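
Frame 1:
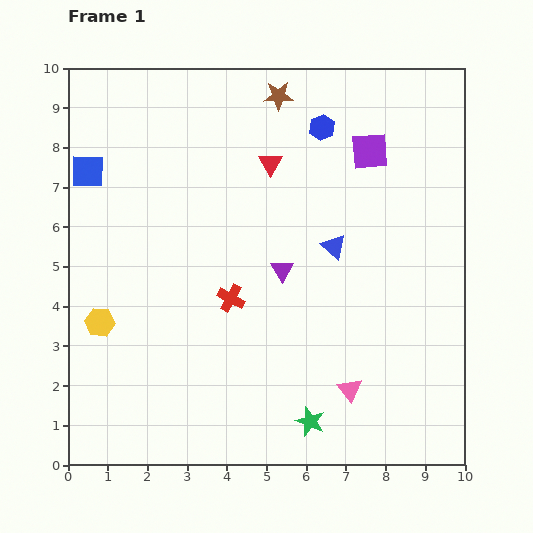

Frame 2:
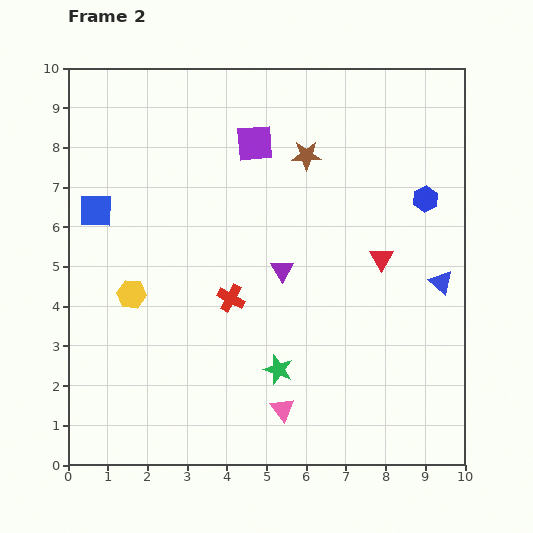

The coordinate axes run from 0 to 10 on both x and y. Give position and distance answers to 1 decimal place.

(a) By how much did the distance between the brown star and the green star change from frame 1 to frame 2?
-2.8

Distance in frame 1: 8.2. Distance in frame 2: 5.4.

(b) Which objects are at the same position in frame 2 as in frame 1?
the red cross, the purple triangle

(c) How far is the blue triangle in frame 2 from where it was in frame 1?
2.8

The blue triangle moved from (6.7, 5.5) to (9.4, 4.6), a distance of √(2.7² + 0.9²) ≈ 2.8.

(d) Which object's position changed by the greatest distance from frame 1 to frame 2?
the red triangle

(moved 3.7; next 3.2)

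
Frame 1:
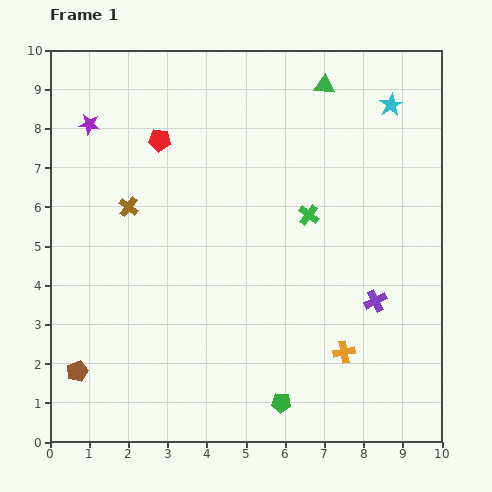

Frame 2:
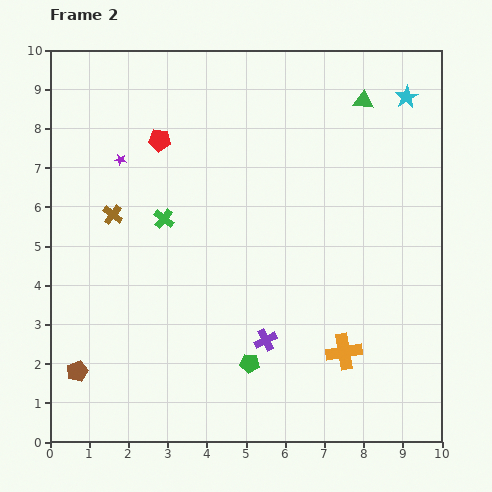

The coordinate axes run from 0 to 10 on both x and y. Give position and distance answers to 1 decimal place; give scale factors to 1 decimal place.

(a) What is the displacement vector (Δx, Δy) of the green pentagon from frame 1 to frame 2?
(-0.8, 1.0)

The green pentagon was at (5.9, 1.0) in frame 1 and (5.1, 2.0) in frame 2.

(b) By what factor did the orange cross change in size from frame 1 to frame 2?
1.7×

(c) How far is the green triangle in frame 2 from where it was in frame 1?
1.1

The green triangle moved from (7.0, 9.1) to (8.0, 8.7), a distance of √(1.0² + 0.4²) ≈ 1.1.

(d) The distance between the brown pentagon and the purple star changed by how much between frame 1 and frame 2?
-0.8

Distance in frame 1: 6.3. Distance in frame 2: 5.5.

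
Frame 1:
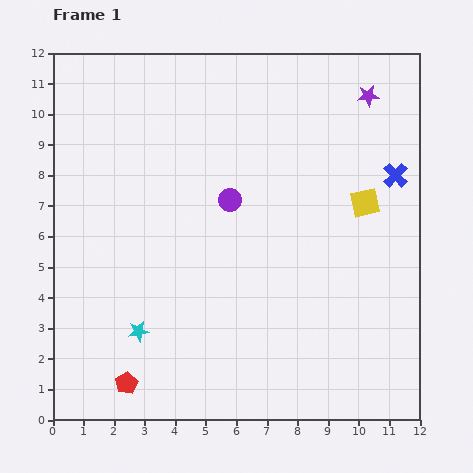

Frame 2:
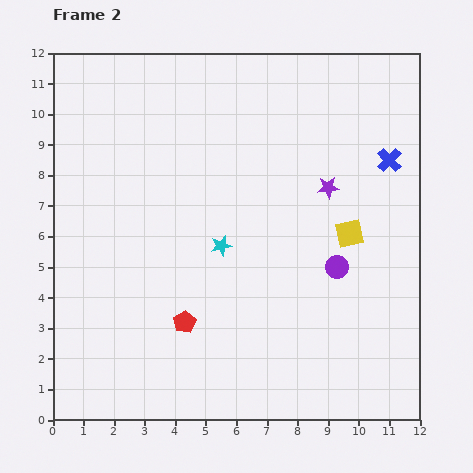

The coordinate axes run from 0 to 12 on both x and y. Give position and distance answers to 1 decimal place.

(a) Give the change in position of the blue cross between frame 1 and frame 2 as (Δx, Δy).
(-0.2, 0.5)

The blue cross was at (11.2, 8.0) in frame 1 and (11.0, 8.5) in frame 2.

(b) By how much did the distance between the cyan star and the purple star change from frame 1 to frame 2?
-6.7

Distance in frame 1: 10.7. Distance in frame 2: 4.0.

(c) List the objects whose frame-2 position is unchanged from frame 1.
none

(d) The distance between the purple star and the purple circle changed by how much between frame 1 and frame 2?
-3.0

Distance in frame 1: 5.6. Distance in frame 2: 2.6.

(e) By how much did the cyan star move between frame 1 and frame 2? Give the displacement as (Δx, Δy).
(2.7, 2.8)

The cyan star was at (2.8, 2.9) in frame 1 and (5.5, 5.7) in frame 2.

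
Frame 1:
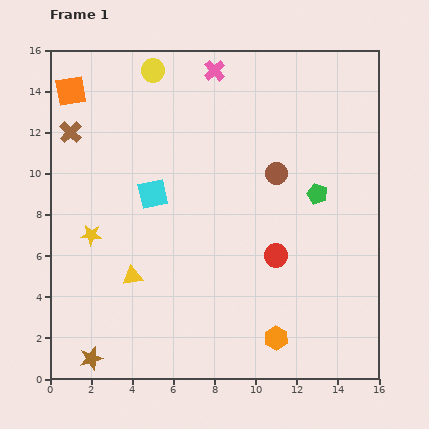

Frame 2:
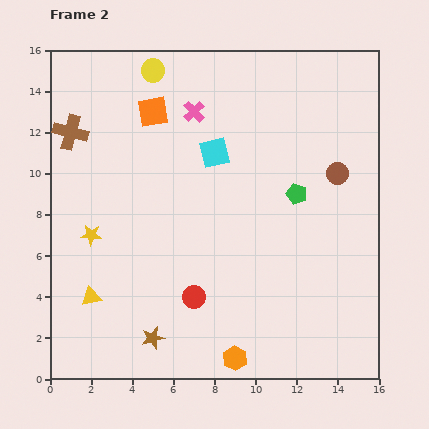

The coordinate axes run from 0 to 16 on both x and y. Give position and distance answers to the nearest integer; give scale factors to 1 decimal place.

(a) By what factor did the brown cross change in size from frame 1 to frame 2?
1.6×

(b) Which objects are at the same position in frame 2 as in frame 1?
the yellow circle, the brown cross, the yellow star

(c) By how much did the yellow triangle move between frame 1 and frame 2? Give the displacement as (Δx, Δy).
(-2, -1)

The yellow triangle was at (4, 5) in frame 1 and (2, 4) in frame 2.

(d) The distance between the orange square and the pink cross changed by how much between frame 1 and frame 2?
-5

Distance in frame 1: 7. Distance in frame 2: 2.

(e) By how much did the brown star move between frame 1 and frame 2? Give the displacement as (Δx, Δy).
(3, 1)

The brown star was at (2, 1) in frame 1 and (5, 2) in frame 2.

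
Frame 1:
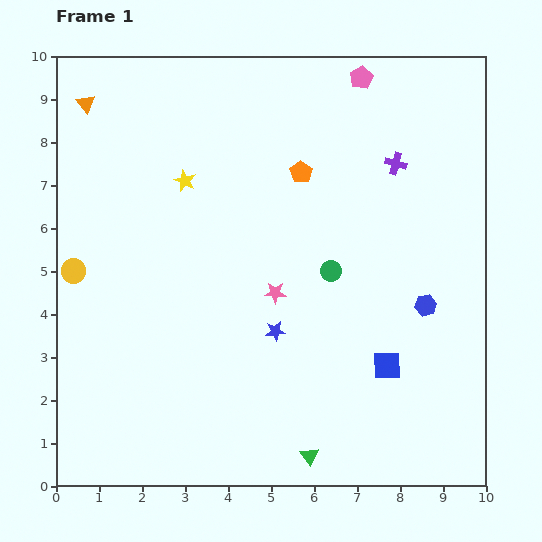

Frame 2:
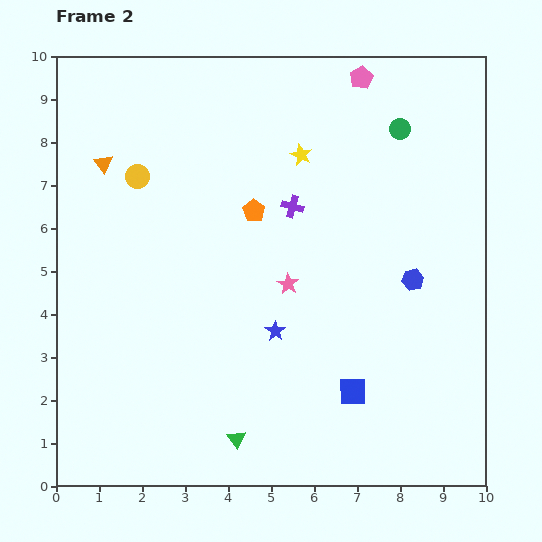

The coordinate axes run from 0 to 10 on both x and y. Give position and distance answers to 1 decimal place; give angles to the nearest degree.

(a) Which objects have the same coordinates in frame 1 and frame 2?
the pink pentagon, the blue star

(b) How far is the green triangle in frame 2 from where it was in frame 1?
1.7

The green triangle moved from (5.9, 0.7) to (4.2, 1.1), a distance of √(1.7² + 0.4²) ≈ 1.7.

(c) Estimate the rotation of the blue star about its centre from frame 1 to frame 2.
28° counter-clockwise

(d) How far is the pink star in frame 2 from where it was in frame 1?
0.4

The pink star moved from (5.1, 4.5) to (5.4, 4.7), a distance of √(0.3² + 0.2²) ≈ 0.4.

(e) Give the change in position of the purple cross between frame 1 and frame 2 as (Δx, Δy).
(-2.4, -1.0)

The purple cross was at (7.9, 7.5) in frame 1 and (5.5, 6.5) in frame 2.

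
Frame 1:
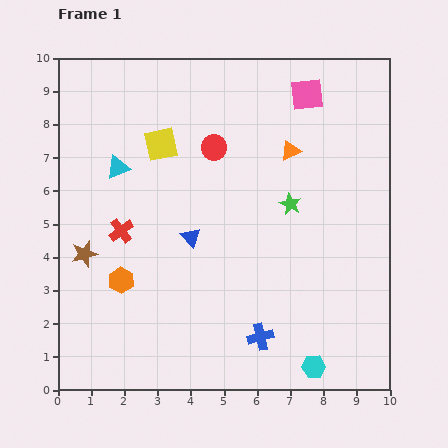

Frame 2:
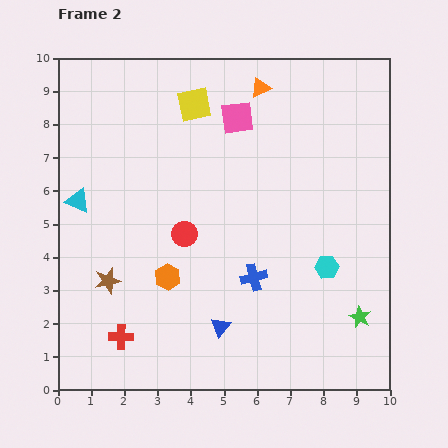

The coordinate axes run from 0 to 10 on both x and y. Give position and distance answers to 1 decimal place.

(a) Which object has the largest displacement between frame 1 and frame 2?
the green star

(moved 4.0; next 3.2)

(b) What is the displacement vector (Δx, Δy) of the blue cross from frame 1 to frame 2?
(-0.2, 1.8)

The blue cross was at (6.1, 1.6) in frame 1 and (5.9, 3.4) in frame 2.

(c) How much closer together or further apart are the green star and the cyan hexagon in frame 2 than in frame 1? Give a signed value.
-3.1

Distance in frame 1: 4.9. Distance in frame 2: 1.8.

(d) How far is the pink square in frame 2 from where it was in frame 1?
2.2

The pink square moved from (7.5, 8.9) to (5.4, 8.2), a distance of √(2.1² + 0.7²) ≈ 2.2.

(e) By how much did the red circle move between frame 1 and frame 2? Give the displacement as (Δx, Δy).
(-0.9, -2.6)

The red circle was at (4.7, 7.3) in frame 1 and (3.8, 4.7) in frame 2.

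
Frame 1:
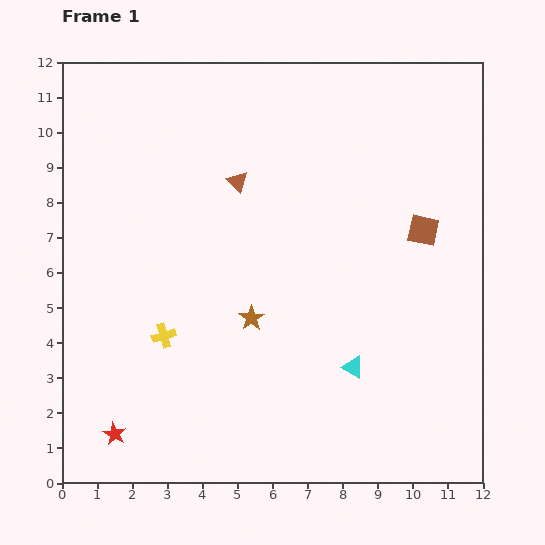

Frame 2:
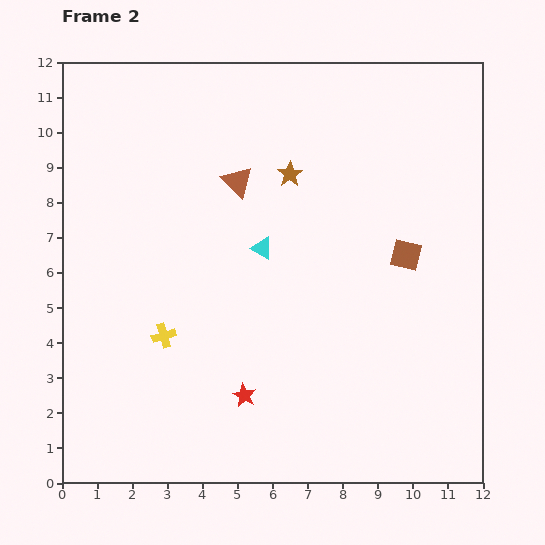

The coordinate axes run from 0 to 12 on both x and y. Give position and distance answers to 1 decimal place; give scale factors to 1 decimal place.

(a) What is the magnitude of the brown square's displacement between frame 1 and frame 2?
0.9

The brown square moved from (10.3, 7.2) to (9.8, 6.5), a distance of √(0.5² + 0.7²) ≈ 0.9.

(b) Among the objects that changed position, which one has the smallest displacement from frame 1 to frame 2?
the brown square

(moved 0.9)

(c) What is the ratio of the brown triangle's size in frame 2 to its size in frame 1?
1.5×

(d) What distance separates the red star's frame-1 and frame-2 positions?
3.9

The red star moved from (1.5, 1.4) to (5.2, 2.5), a distance of √(3.7² + 1.1²) ≈ 3.9.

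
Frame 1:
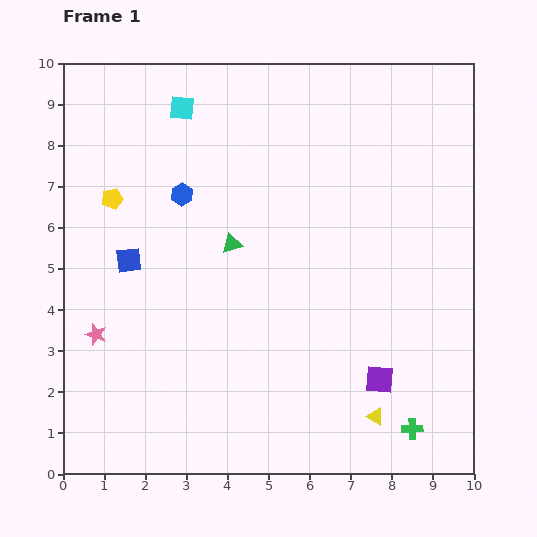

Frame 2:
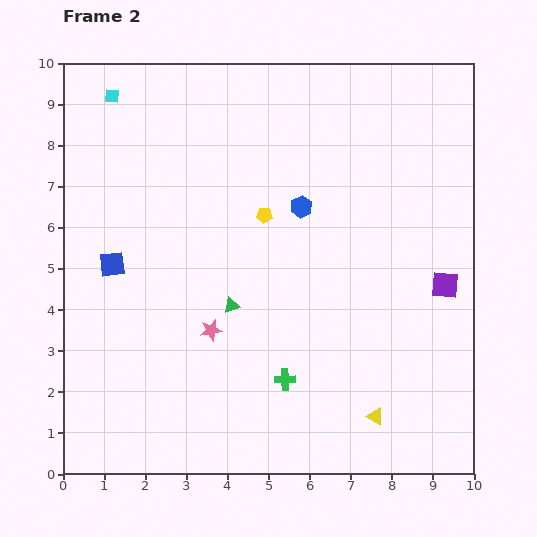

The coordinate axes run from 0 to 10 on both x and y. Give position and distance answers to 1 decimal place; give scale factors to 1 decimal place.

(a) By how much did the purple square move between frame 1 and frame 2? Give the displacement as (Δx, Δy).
(1.6, 2.3)

The purple square was at (7.7, 2.3) in frame 1 and (9.3, 4.6) in frame 2.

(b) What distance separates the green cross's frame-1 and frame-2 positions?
3.3

The green cross moved from (8.5, 1.1) to (5.4, 2.3), a distance of √(3.1² + 1.2²) ≈ 3.3.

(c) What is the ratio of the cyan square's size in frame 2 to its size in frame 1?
0.6×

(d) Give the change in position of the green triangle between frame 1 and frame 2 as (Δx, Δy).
(0.0, -1.5)

The green triangle was at (4.1, 5.6) in frame 1 and (4.1, 4.1) in frame 2.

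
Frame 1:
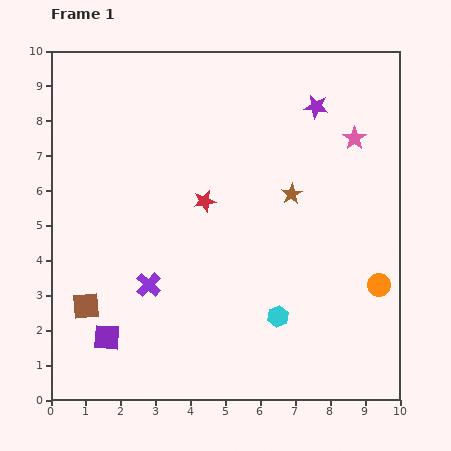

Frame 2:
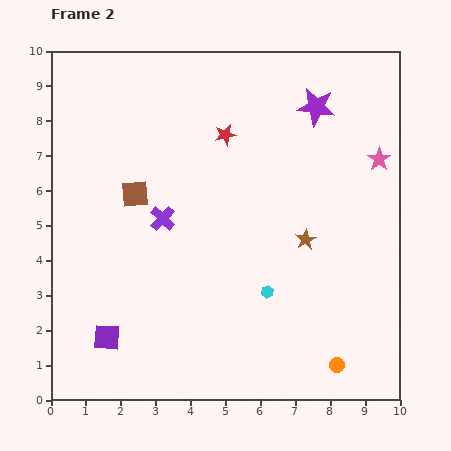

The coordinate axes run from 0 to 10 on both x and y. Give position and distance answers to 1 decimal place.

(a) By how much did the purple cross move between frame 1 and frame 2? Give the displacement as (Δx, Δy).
(0.4, 1.9)

The purple cross was at (2.8, 3.3) in frame 1 and (3.2, 5.2) in frame 2.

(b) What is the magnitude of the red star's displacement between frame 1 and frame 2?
2.0

The red star moved from (4.4, 5.7) to (5.0, 7.6), a distance of √(0.6² + 1.9²) ≈ 2.0.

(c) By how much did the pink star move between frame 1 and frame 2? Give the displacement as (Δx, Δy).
(0.7, -0.6)

The pink star was at (8.7, 7.5) in frame 1 and (9.4, 6.9) in frame 2.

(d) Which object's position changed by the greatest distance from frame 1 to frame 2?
the brown square

(moved 3.5; next 2.6)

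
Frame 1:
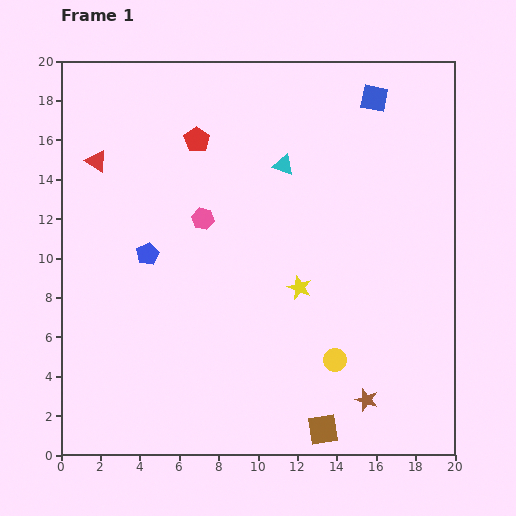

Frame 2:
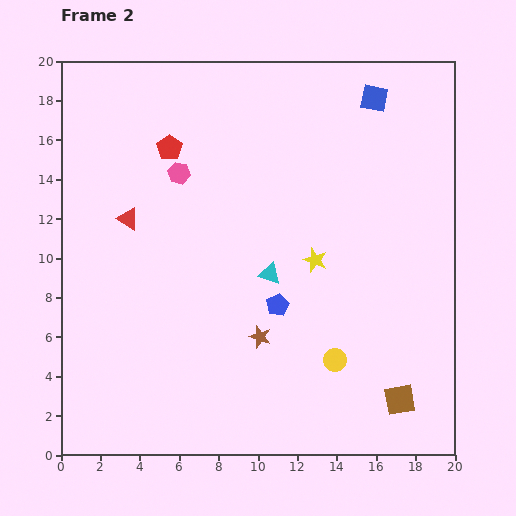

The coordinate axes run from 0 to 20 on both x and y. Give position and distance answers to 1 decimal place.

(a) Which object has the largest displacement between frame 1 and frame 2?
the blue pentagon

(moved 7.1; next 6.3)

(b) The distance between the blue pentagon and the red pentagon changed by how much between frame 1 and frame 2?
+3.4

Distance in frame 1: 6.3. Distance in frame 2: 9.7.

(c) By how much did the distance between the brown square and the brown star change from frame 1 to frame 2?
+5.1

Distance in frame 1: 2.7. Distance in frame 2: 7.8.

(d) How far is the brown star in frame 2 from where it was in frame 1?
6.3

The brown star moved from (15.5, 2.8) to (10.1, 6.0), a distance of √(5.4² + 3.2²) ≈ 6.3.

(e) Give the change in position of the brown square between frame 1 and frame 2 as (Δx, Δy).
(3.9, 1.5)

The brown square was at (13.3, 1.3) in frame 1 and (17.2, 2.8) in frame 2.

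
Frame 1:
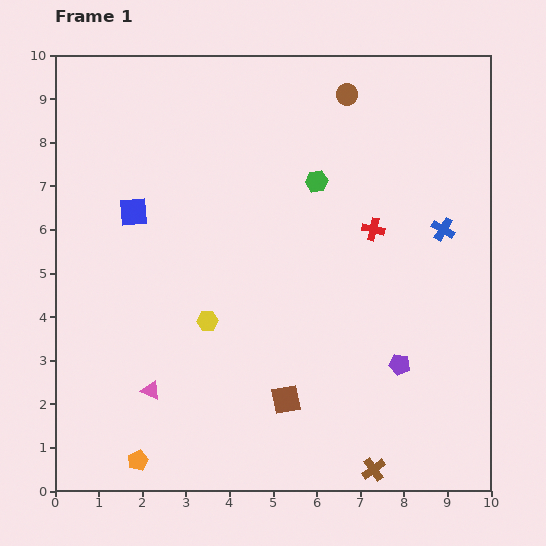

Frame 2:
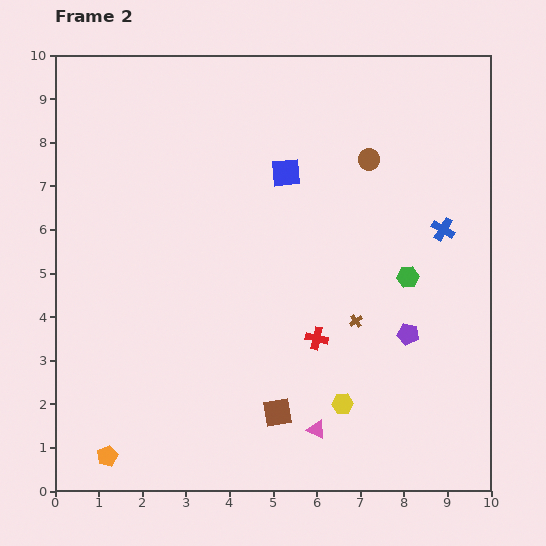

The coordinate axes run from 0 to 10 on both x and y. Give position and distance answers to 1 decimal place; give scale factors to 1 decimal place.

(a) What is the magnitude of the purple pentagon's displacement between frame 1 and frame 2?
0.7

The purple pentagon moved from (7.9, 2.9) to (8.1, 3.6), a distance of √(0.2² + 0.7²) ≈ 0.7.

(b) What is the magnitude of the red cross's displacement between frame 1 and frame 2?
2.8

The red cross moved from (7.3, 6.0) to (6.0, 3.5), a distance of √(1.3² + 2.5²) ≈ 2.8.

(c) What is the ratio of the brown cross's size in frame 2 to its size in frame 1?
0.6×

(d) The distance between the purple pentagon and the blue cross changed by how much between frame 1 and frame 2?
-0.8

Distance in frame 1: 3.3. Distance in frame 2: 2.5.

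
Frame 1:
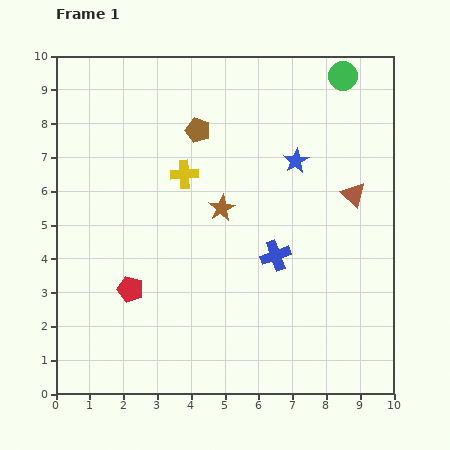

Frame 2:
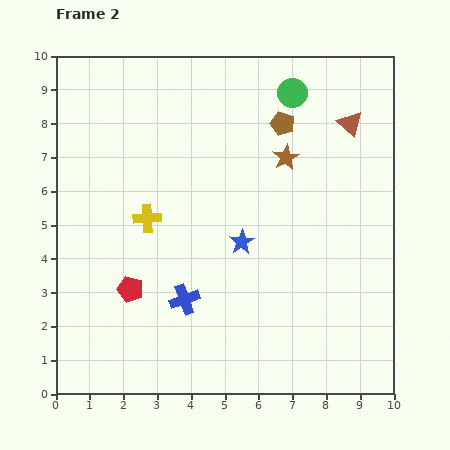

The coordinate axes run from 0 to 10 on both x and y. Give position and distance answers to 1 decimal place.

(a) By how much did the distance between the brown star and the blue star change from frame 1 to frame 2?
+0.2

Distance in frame 1: 2.6. Distance in frame 2: 2.8.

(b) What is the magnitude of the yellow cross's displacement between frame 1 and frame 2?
1.7

The yellow cross moved from (3.8, 6.5) to (2.7, 5.2), a distance of √(1.1² + 1.3²) ≈ 1.7.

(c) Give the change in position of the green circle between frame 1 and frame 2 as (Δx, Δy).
(-1.5, -0.5)

The green circle was at (8.5, 9.4) in frame 1 and (7.0, 8.9) in frame 2.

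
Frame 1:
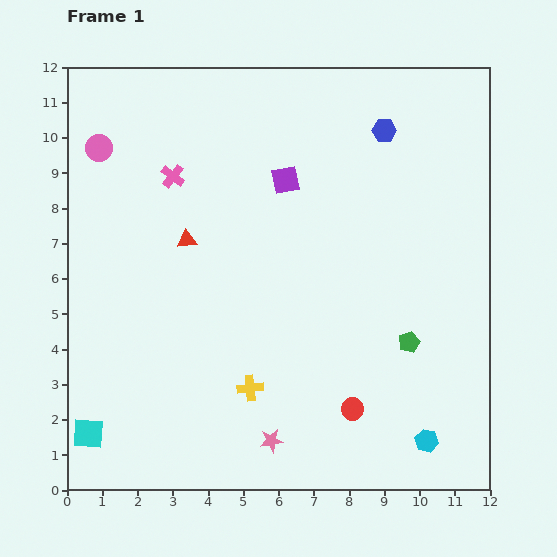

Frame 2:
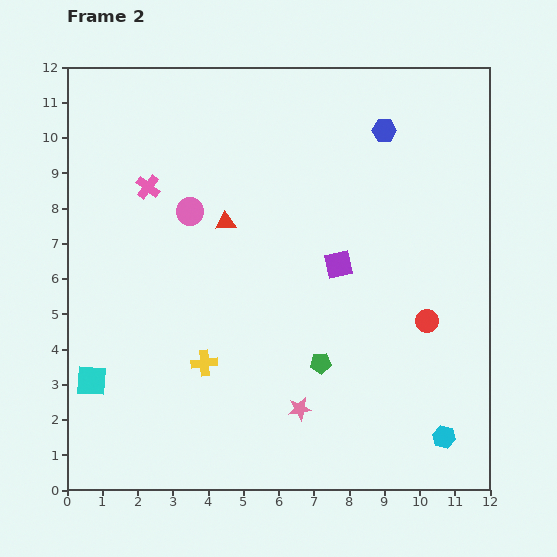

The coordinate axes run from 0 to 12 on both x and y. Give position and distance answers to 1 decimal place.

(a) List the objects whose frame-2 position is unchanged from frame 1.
the blue hexagon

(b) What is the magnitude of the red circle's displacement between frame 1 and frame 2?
3.3

The red circle moved from (8.1, 2.3) to (10.2, 4.8), a distance of √(2.1² + 2.5²) ≈ 3.3.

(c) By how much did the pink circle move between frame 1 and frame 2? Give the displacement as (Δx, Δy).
(2.6, -1.8)

The pink circle was at (0.9, 9.7) in frame 1 and (3.5, 7.9) in frame 2.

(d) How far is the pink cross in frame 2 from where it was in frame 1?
0.8

The pink cross moved from (3.0, 8.9) to (2.3, 8.6), a distance of √(0.7² + 0.3²) ≈ 0.8.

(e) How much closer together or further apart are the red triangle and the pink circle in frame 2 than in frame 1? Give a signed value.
-2.6

Distance in frame 1: 3.6. Distance in frame 2: 1.0.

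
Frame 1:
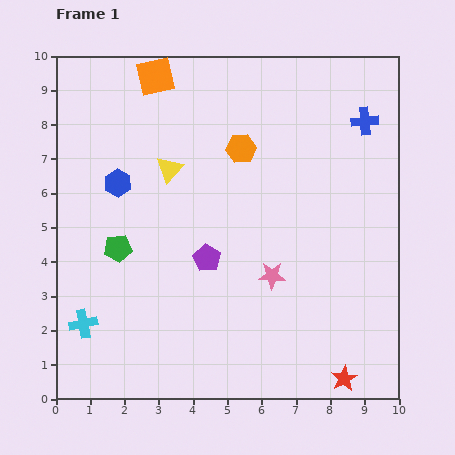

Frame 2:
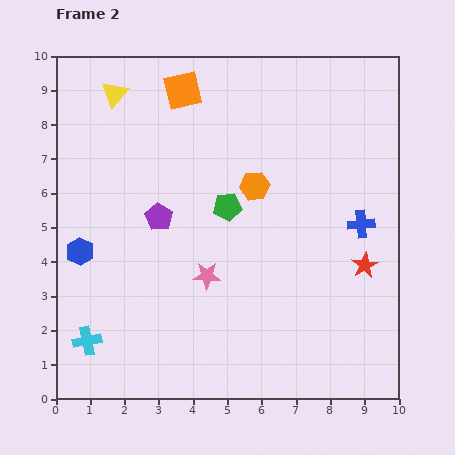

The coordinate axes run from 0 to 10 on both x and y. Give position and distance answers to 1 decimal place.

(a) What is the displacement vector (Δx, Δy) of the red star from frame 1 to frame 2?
(0.6, 3.3)

The red star was at (8.4, 0.6) in frame 1 and (9.0, 3.9) in frame 2.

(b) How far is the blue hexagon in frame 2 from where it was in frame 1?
2.3

The blue hexagon moved from (1.8, 6.3) to (0.7, 4.3), a distance of √(1.1² + 2.0²) ≈ 2.3.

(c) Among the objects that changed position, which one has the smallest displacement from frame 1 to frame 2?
the cyan cross

(moved 0.5)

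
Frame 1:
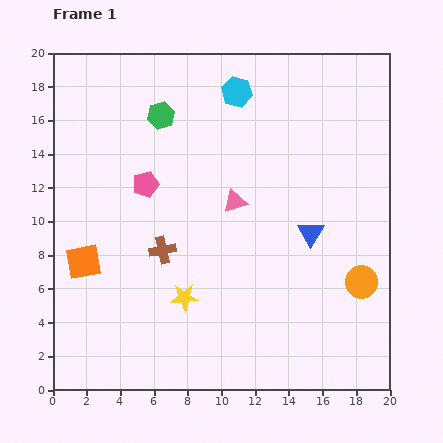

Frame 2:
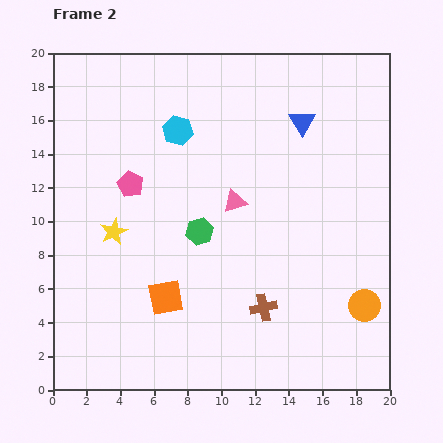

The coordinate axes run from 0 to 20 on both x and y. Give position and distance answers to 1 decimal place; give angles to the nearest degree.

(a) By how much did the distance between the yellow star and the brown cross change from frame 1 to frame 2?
+6.9

Distance in frame 1: 3.1. Distance in frame 2: 10.0.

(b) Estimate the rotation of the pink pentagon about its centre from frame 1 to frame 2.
30° counter-clockwise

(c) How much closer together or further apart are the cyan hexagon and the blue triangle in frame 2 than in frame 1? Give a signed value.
-2.1

Distance in frame 1: 9.5. Distance in frame 2: 7.4.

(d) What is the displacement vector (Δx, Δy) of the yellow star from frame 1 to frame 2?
(-4.2, 3.9)

The yellow star was at (7.8, 5.5) in frame 1 and (3.6, 9.4) in frame 2.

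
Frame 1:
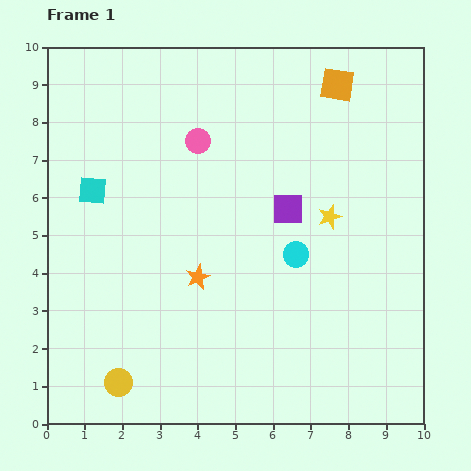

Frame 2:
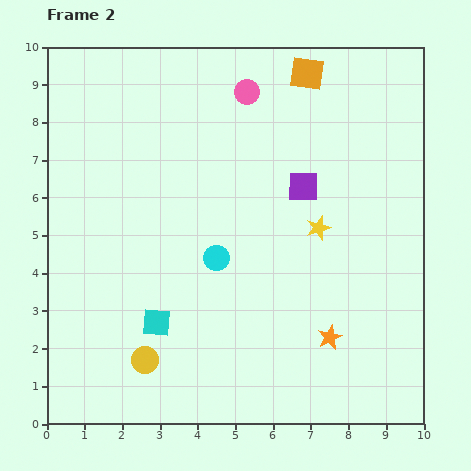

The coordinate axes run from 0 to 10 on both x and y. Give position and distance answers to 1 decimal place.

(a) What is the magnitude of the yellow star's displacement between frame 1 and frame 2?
0.4

The yellow star moved from (7.5, 5.5) to (7.2, 5.2), a distance of √(0.3² + 0.3²) ≈ 0.4.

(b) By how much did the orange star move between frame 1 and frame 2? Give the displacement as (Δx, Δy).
(3.5, -1.6)

The orange star was at (4.0, 3.9) in frame 1 and (7.5, 2.3) in frame 2.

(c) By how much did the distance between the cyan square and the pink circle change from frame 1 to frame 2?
+3.5

Distance in frame 1: 3.1. Distance in frame 2: 6.6.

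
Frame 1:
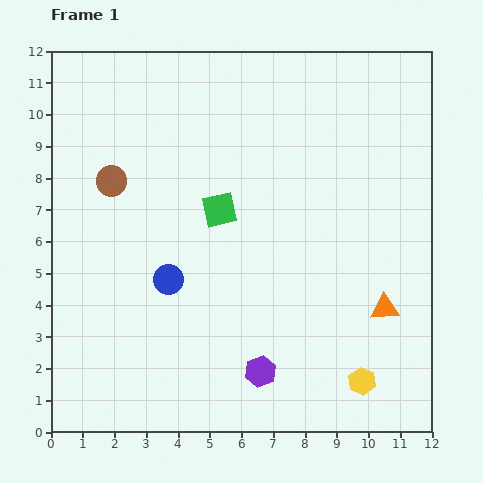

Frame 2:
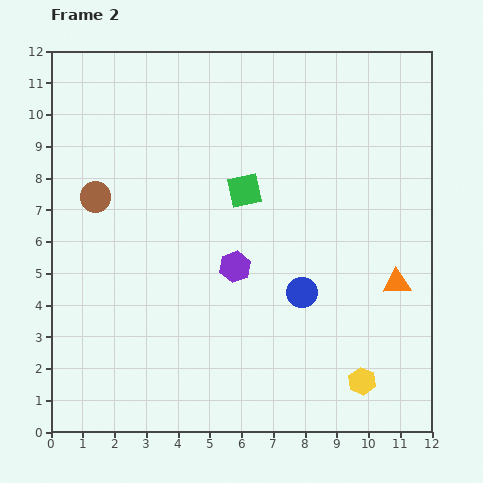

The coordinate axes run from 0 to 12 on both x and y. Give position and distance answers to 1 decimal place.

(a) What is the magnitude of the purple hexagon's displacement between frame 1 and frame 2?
3.4

The purple hexagon moved from (6.6, 1.9) to (5.8, 5.2), a distance of √(0.8² + 3.3²) ≈ 3.4.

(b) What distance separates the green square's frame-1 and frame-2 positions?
1.0

The green square moved from (5.3, 7.0) to (6.1, 7.6), a distance of √(0.8² + 0.6²) ≈ 1.0.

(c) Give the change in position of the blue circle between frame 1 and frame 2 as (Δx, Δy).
(4.2, -0.4)

The blue circle was at (3.7, 4.8) in frame 1 and (7.9, 4.4) in frame 2.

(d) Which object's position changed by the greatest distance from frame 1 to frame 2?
the blue circle

(moved 4.2; next 3.4)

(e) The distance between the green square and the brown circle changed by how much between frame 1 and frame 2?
+1.2

Distance in frame 1: 3.5. Distance in frame 2: 4.7.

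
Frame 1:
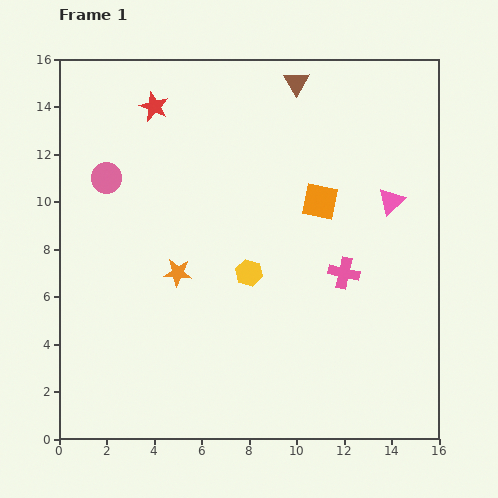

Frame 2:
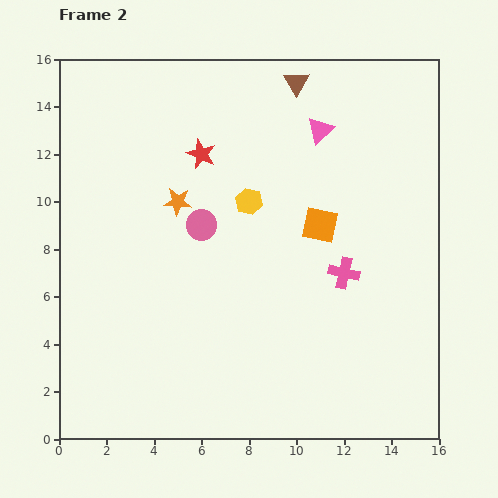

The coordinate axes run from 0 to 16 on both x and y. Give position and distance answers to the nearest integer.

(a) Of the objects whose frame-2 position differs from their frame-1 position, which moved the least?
the orange square

(moved 1)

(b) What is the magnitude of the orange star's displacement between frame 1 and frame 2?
3

The orange star moved from (5, 7) to (5, 10), a distance of √(0² + 3²) ≈ 3.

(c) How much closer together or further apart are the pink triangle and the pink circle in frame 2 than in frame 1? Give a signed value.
-6

Distance in frame 1: 12. Distance in frame 2: 6.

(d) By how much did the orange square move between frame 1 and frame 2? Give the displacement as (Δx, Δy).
(0, -1)

The orange square was at (11, 10) in frame 1 and (11, 9) in frame 2.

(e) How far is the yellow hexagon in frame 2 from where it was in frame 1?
3

The yellow hexagon moved from (8, 7) to (8, 10), a distance of √(0² + 3²) ≈ 3.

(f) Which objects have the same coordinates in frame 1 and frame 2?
the pink cross, the brown triangle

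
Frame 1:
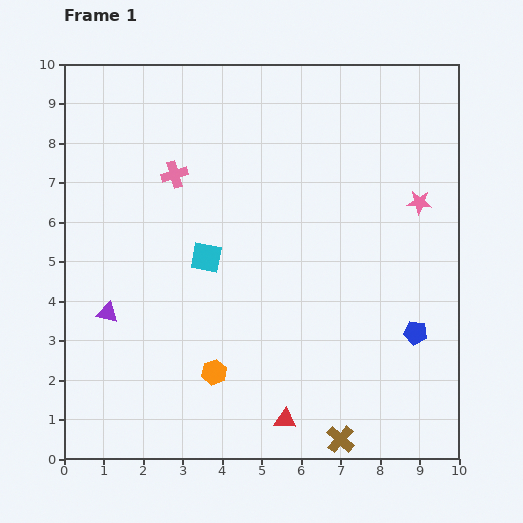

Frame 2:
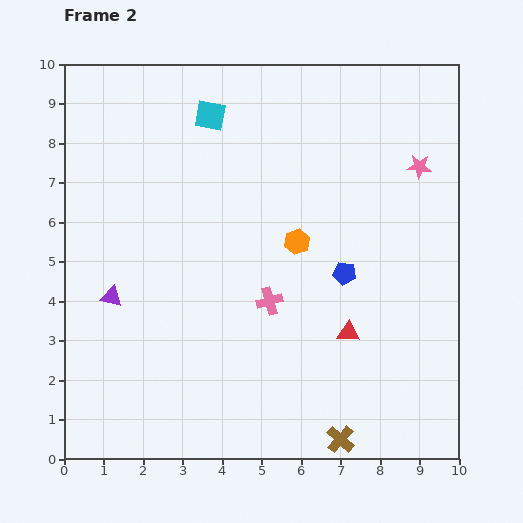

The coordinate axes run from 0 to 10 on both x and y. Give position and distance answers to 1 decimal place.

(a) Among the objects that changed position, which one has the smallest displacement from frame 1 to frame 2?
the purple triangle

(moved 0.4)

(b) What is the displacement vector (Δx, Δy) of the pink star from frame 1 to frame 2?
(0.0, 0.9)

The pink star was at (9.0, 6.5) in frame 1 and (9.0, 7.4) in frame 2.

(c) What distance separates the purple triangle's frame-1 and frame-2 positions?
0.4

The purple triangle moved from (1.1, 3.7) to (1.2, 4.1), a distance of √(0.1² + 0.4²) ≈ 0.4.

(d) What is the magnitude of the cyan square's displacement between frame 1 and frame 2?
3.6

The cyan square moved from (3.6, 5.1) to (3.7, 8.7), a distance of √(0.1² + 3.6²) ≈ 3.6.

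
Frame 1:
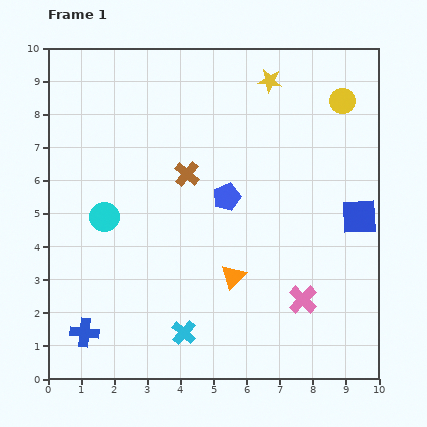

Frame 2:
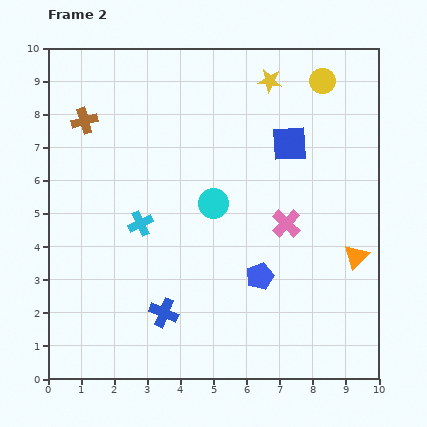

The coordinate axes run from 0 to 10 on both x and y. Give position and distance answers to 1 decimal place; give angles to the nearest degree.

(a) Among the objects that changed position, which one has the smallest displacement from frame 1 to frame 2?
the yellow circle

(moved 0.8)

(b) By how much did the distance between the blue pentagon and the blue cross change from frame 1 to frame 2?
-2.8

Distance in frame 1: 5.9. Distance in frame 2: 3.1.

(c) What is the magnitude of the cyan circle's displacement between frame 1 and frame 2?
3.3

The cyan circle moved from (1.7, 4.9) to (5.0, 5.3), a distance of √(3.3² + 0.4²) ≈ 3.3.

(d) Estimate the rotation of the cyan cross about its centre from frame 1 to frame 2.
24° clockwise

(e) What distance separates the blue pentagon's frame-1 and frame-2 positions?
2.6

The blue pentagon moved from (5.4, 5.5) to (6.4, 3.1), a distance of √(1.0² + 2.4²) ≈ 2.6.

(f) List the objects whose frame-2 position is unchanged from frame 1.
the yellow star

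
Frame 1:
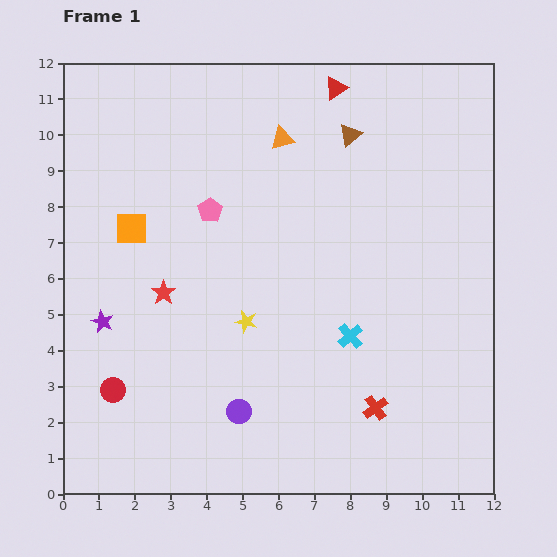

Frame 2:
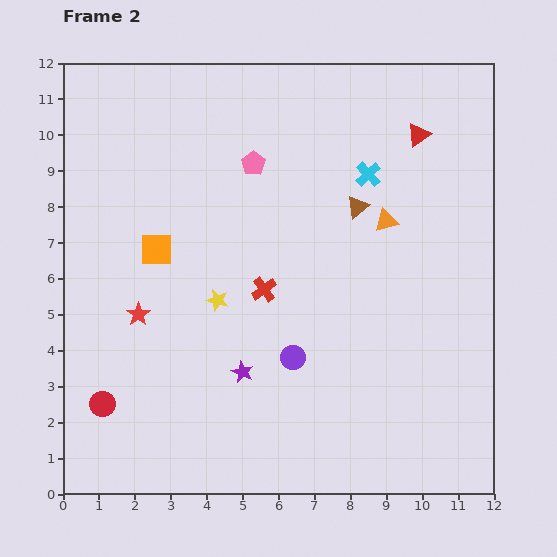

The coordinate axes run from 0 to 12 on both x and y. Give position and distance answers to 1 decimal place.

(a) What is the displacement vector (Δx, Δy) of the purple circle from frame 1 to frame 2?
(1.5, 1.5)

The purple circle was at (4.9, 2.3) in frame 1 and (6.4, 3.8) in frame 2.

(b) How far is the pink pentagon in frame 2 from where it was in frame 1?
1.8

The pink pentagon moved from (4.1, 7.9) to (5.3, 9.2), a distance of √(1.2² + 1.3²) ≈ 1.8.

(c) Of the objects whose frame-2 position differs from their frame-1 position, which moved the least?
the red circle

(moved 0.5)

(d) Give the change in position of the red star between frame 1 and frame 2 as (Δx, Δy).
(-0.7, -0.6)

The red star was at (2.8, 5.6) in frame 1 and (2.1, 5.0) in frame 2.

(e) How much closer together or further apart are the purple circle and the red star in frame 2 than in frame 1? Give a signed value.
+0.6

Distance in frame 1: 3.9. Distance in frame 2: 4.5.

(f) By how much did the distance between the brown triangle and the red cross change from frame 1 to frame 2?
-4.1

Distance in frame 1: 7.6. Distance in frame 2: 3.5.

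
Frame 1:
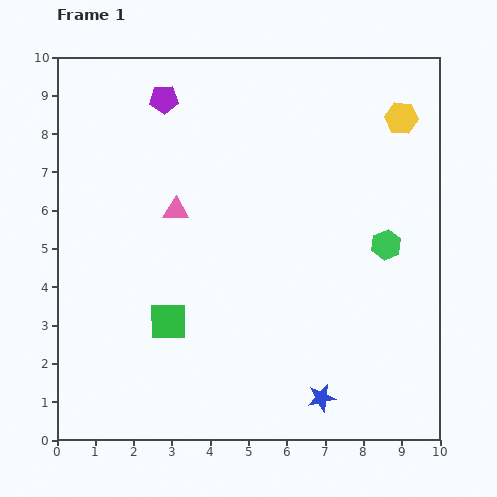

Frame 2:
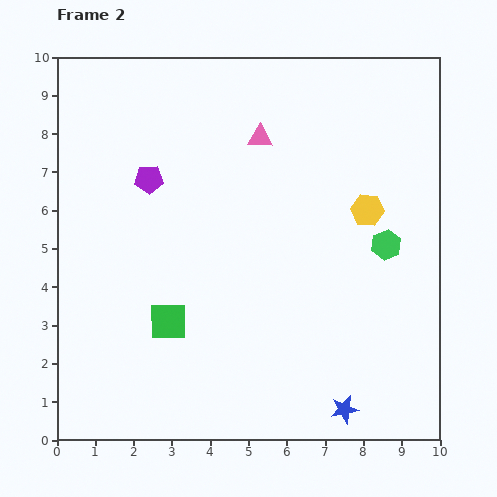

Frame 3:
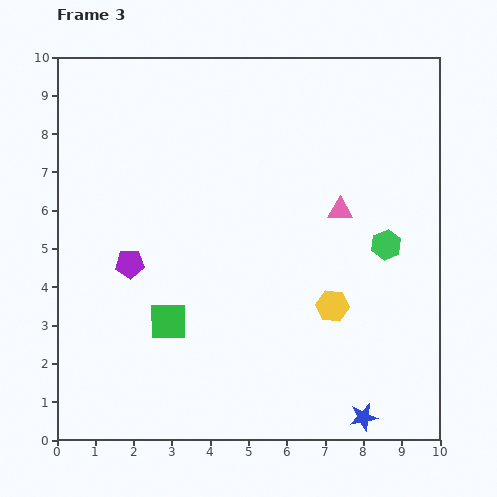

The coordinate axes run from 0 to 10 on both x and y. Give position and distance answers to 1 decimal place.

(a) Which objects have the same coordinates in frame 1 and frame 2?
the green square, the green hexagon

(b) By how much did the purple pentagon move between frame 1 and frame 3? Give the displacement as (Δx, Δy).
(-0.9, -4.3)

The purple pentagon was at (2.8, 8.9) in frame 1 and (1.9, 4.6) in frame 3.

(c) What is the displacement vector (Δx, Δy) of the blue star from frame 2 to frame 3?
(0.5, -0.2)

The blue star was at (7.5, 0.8) in frame 2 and (8.0, 0.6) in frame 3.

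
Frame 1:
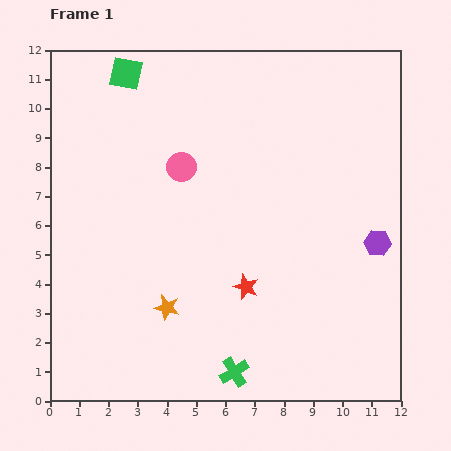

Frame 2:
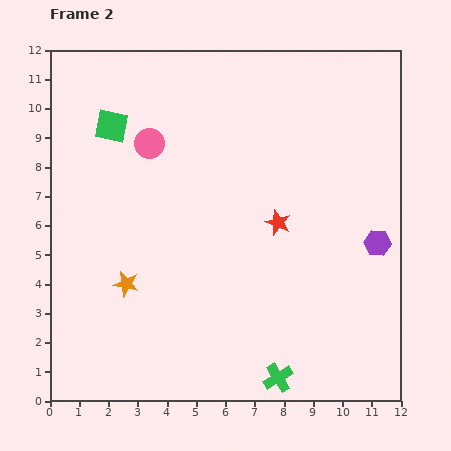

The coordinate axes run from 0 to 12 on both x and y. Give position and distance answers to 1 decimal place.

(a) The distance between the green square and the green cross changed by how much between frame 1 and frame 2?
-0.6

Distance in frame 1: 10.9. Distance in frame 2: 10.3.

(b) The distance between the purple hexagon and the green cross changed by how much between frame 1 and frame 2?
-0.9

Distance in frame 1: 6.6. Distance in frame 2: 5.7.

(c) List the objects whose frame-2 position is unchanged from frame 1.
the purple hexagon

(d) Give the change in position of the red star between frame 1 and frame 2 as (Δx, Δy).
(1.1, 2.2)

The red star was at (6.7, 3.9) in frame 1 and (7.8, 6.1) in frame 2.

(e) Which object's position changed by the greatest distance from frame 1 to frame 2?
the red star

(moved 2.5; next 1.9)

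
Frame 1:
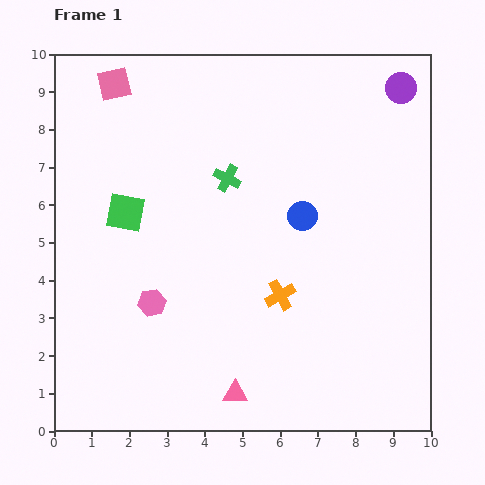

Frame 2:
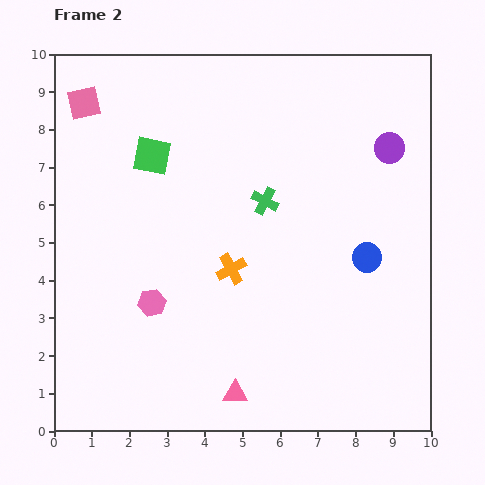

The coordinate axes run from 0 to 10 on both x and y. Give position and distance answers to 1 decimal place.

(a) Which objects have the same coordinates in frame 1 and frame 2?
the pink hexagon, the pink triangle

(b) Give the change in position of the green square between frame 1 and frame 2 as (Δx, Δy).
(0.7, 1.5)

The green square was at (1.9, 5.8) in frame 1 and (2.6, 7.3) in frame 2.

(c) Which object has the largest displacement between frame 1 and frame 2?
the blue circle

(moved 2.0; next 1.7)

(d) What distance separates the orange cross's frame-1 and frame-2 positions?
1.5

The orange cross moved from (6.0, 3.6) to (4.7, 4.3), a distance of √(1.3² + 0.7²) ≈ 1.5.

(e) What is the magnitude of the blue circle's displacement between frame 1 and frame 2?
2.0

The blue circle moved from (6.6, 5.7) to (8.3, 4.6), a distance of √(1.7² + 1.1²) ≈ 2.0.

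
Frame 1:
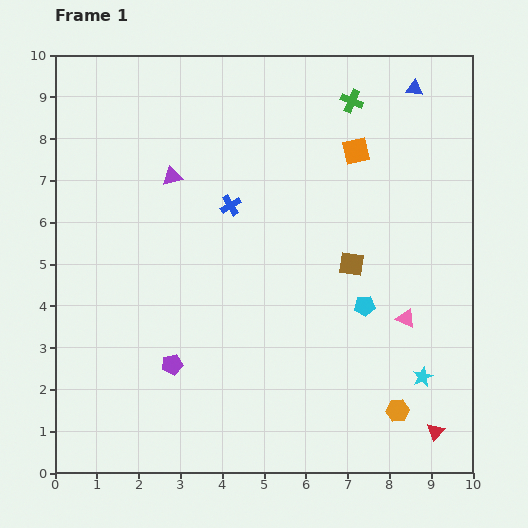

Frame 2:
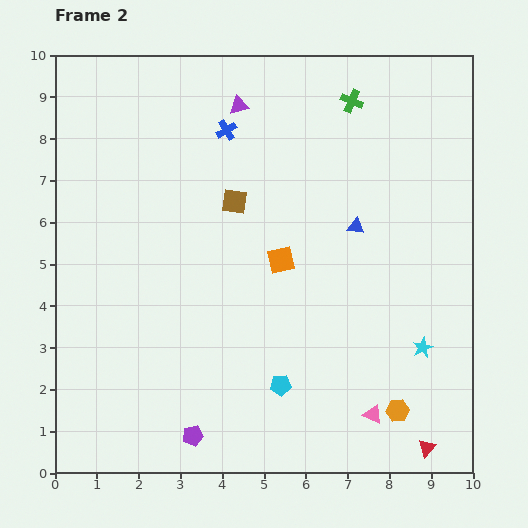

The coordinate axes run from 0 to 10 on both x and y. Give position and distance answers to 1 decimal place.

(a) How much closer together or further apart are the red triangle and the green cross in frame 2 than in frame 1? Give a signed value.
+0.4

Distance in frame 1: 8.1. Distance in frame 2: 8.5.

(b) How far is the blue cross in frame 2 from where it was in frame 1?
1.8

The blue cross moved from (4.2, 6.4) to (4.1, 8.2), a distance of √(0.1² + 1.8²) ≈ 1.8.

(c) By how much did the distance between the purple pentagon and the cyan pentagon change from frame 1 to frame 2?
-2.4

Distance in frame 1: 4.8. Distance in frame 2: 2.4.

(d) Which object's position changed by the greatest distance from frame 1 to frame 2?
the blue triangle

(moved 3.6; next 3.2)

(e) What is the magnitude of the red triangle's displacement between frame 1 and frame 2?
0.4

The red triangle moved from (9.1, 1.0) to (8.9, 0.6), a distance of √(0.2² + 0.4²) ≈ 0.4.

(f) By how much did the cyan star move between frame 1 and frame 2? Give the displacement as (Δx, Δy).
(0.0, 0.7)

The cyan star was at (8.8, 2.3) in frame 1 and (8.8, 3.0) in frame 2.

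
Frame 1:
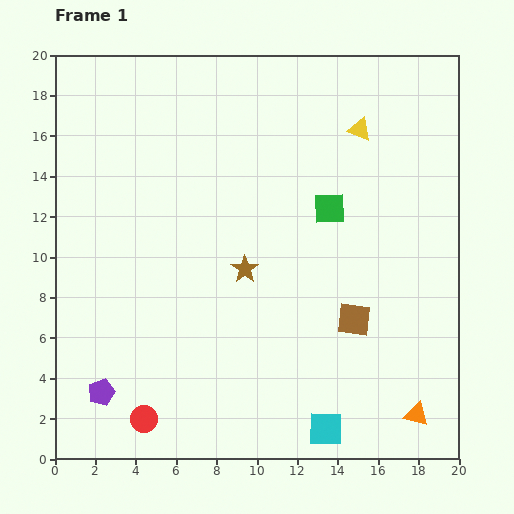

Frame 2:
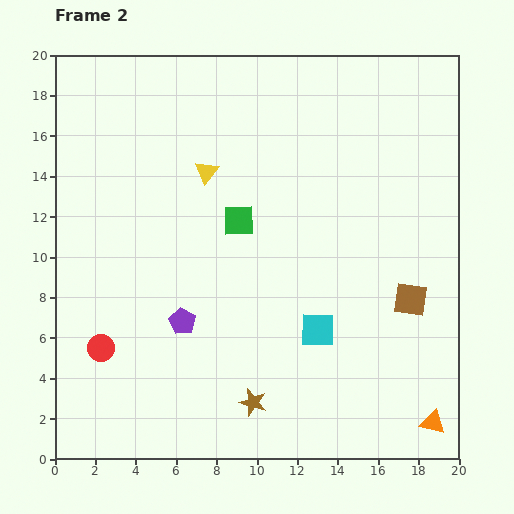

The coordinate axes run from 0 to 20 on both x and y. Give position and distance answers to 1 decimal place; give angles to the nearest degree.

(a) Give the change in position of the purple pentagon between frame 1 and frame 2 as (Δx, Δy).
(4.0, 3.5)

The purple pentagon was at (2.3, 3.3) in frame 1 and (6.3, 6.8) in frame 2.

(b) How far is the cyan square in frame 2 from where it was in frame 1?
4.9

The cyan square moved from (13.4, 1.5) to (13.0, 6.4), a distance of √(0.4² + 4.9²) ≈ 4.9.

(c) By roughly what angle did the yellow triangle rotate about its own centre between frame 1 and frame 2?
46° clockwise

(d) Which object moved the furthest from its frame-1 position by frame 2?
the yellow triangle

(moved 7.9; next 6.6)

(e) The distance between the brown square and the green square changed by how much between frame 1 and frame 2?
+3.8

Distance in frame 1: 5.6. Distance in frame 2: 9.4.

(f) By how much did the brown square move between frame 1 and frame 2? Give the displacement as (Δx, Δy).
(2.8, 1.0)

The brown square was at (14.8, 6.9) in frame 1 and (17.6, 7.9) in frame 2.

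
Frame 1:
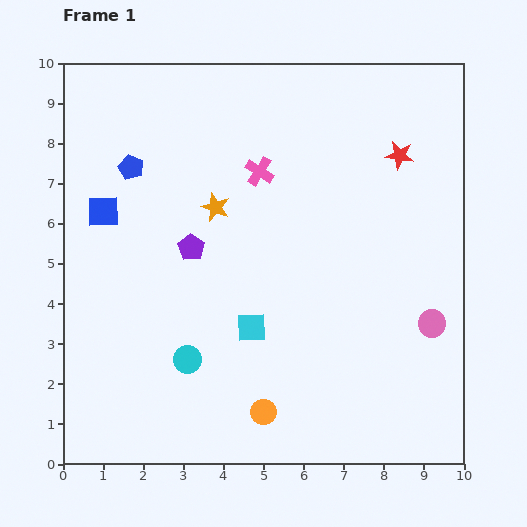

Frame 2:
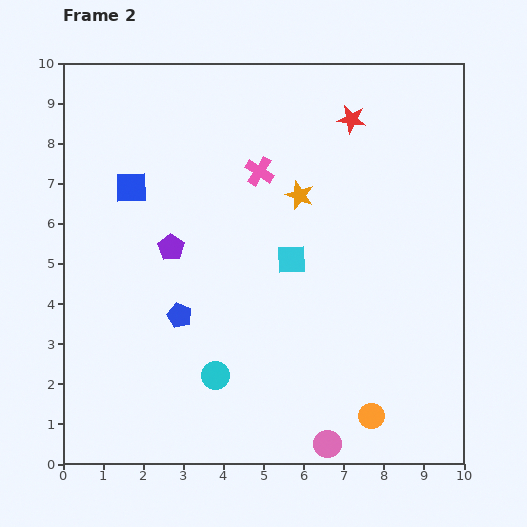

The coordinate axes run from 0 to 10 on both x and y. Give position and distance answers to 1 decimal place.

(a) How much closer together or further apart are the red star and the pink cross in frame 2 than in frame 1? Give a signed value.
-0.9

Distance in frame 1: 3.5. Distance in frame 2: 2.6.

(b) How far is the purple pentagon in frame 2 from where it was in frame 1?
0.5

The purple pentagon moved from (3.2, 5.4) to (2.7, 5.4), a distance of √(0.5² + 0.0²) ≈ 0.5.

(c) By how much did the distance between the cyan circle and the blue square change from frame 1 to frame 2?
+0.8

Distance in frame 1: 4.3. Distance in frame 2: 5.1.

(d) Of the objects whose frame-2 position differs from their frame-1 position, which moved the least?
the purple pentagon

(moved 0.5)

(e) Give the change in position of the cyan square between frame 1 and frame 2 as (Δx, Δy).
(1.0, 1.7)

The cyan square was at (4.7, 3.4) in frame 1 and (5.7, 5.1) in frame 2.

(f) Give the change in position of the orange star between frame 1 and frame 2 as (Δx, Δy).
(2.1, 0.3)

The orange star was at (3.8, 6.4) in frame 1 and (5.9, 6.7) in frame 2.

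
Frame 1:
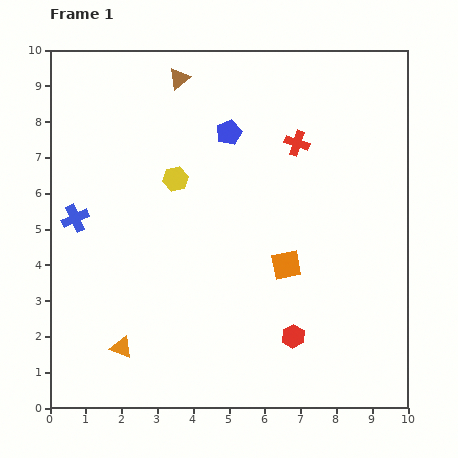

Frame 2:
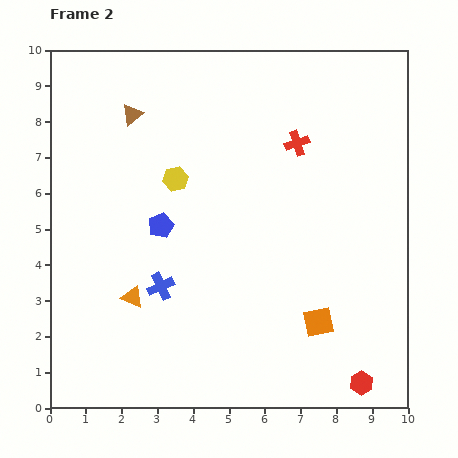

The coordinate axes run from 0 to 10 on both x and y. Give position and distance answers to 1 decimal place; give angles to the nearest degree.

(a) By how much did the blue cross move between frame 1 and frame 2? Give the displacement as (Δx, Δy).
(2.4, -1.9)

The blue cross was at (0.7, 5.3) in frame 1 and (3.1, 3.4) in frame 2.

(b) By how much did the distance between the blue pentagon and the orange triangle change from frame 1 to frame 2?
-4.5

Distance in frame 1: 6.7. Distance in frame 2: 2.2.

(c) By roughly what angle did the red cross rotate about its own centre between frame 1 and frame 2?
35° counter-clockwise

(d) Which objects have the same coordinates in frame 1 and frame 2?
the yellow hexagon, the red cross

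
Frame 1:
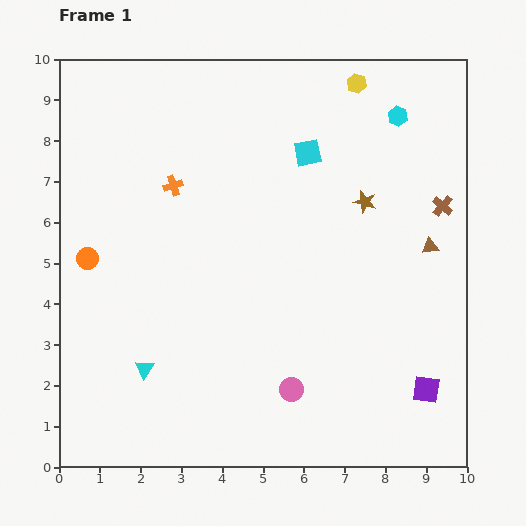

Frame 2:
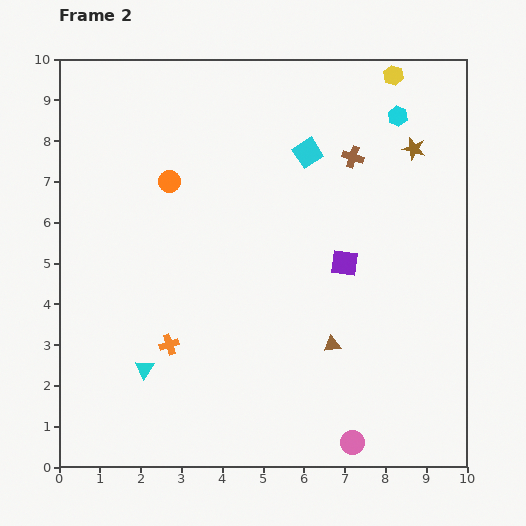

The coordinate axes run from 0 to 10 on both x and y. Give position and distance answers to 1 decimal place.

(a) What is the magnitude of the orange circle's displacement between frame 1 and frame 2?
2.8

The orange circle moved from (0.7, 5.1) to (2.7, 7.0), a distance of √(2.0² + 1.9²) ≈ 2.8.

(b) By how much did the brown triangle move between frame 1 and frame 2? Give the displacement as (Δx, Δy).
(-2.4, -2.4)

The brown triangle was at (9.1, 5.4) in frame 1 and (6.7, 3.0) in frame 2.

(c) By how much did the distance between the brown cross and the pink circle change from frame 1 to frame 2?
+1.2

Distance in frame 1: 5.8. Distance in frame 2: 7.0.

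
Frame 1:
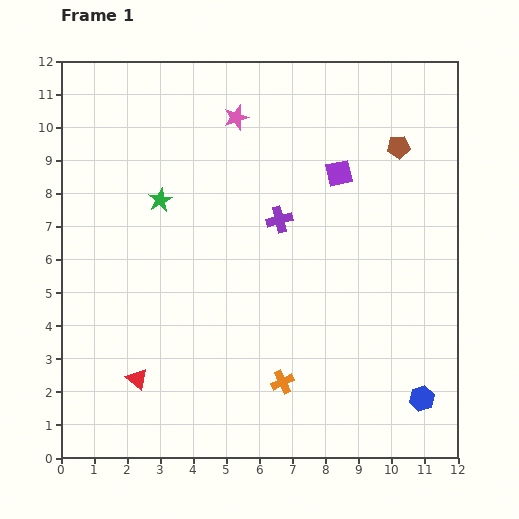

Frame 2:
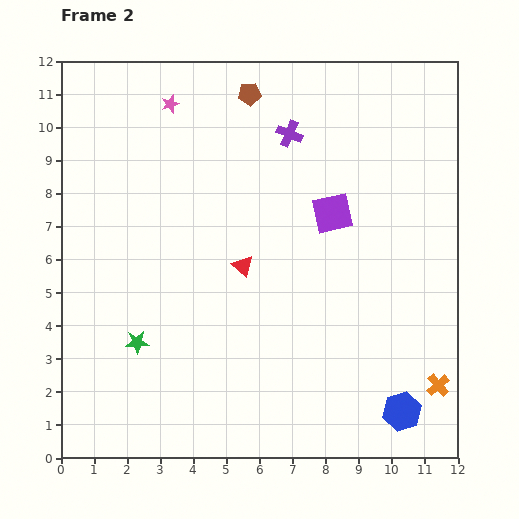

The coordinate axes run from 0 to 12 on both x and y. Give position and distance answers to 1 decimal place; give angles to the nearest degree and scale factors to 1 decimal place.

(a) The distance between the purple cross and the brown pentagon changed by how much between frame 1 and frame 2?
-2.5

Distance in frame 1: 4.2. Distance in frame 2: 1.7.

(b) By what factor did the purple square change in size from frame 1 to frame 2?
1.5×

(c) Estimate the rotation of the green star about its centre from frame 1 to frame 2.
24° clockwise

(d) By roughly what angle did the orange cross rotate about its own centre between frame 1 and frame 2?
16° counter-clockwise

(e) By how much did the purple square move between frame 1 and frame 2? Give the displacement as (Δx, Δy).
(-0.2, -1.2)

The purple square was at (8.4, 8.6) in frame 1 and (8.2, 7.4) in frame 2.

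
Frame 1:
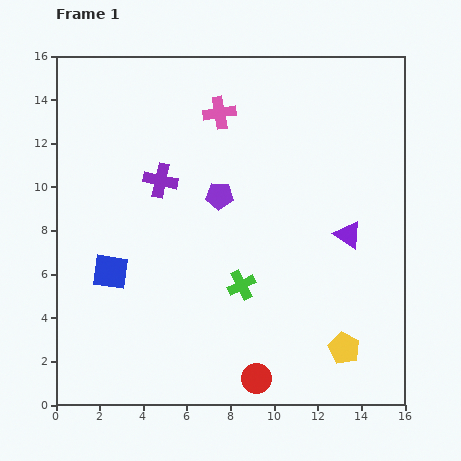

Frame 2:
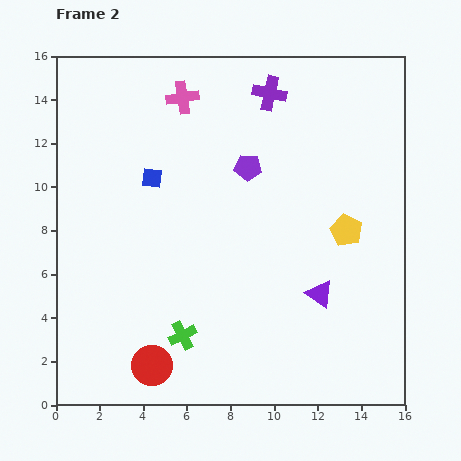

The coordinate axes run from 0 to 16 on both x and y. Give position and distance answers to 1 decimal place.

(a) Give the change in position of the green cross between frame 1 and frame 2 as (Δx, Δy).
(-2.7, -2.3)

The green cross was at (8.5, 5.5) in frame 1 and (5.8, 3.2) in frame 2.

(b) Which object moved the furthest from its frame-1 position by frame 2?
the purple cross

(moved 6.4; next 5.4)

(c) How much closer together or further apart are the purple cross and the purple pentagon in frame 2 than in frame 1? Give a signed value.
+0.7

Distance in frame 1: 2.8. Distance in frame 2: 3.5.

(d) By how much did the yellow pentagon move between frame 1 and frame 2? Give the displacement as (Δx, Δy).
(0.1, 5.4)

The yellow pentagon was at (13.2, 2.6) in frame 1 and (13.3, 8.0) in frame 2.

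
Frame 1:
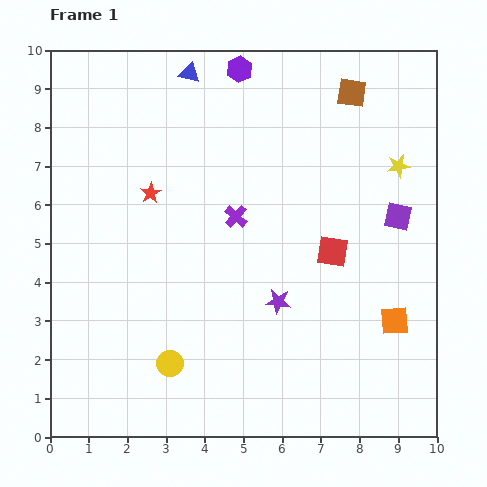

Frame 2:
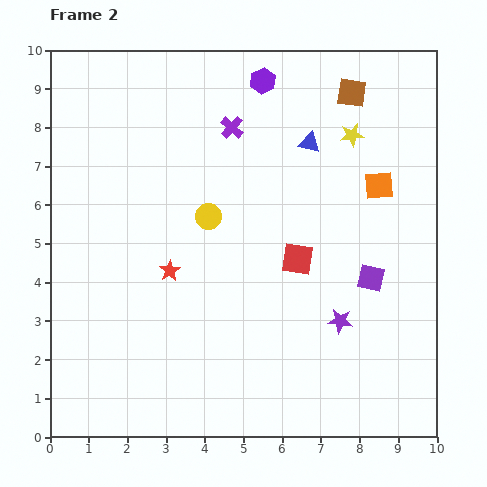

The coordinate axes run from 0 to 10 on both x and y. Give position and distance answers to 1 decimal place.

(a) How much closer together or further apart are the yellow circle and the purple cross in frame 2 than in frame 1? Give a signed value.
-1.8

Distance in frame 1: 4.2. Distance in frame 2: 2.4.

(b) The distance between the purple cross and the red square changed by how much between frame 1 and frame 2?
+1.1

Distance in frame 1: 2.7. Distance in frame 2: 3.8.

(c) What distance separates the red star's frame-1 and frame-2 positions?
2.1

The red star moved from (2.6, 6.3) to (3.1, 4.3), a distance of √(0.5² + 2.0²) ≈ 2.1.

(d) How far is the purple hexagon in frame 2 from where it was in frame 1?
0.7

The purple hexagon moved from (4.9, 9.5) to (5.5, 9.2), a distance of √(0.6² + 0.3²) ≈ 0.7.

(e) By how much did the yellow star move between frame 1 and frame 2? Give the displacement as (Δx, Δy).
(-1.2, 0.8)

The yellow star was at (9.0, 7.0) in frame 1 and (7.8, 7.8) in frame 2.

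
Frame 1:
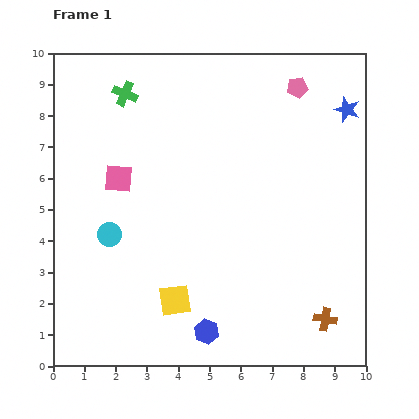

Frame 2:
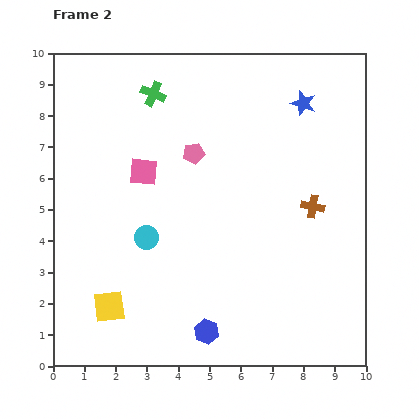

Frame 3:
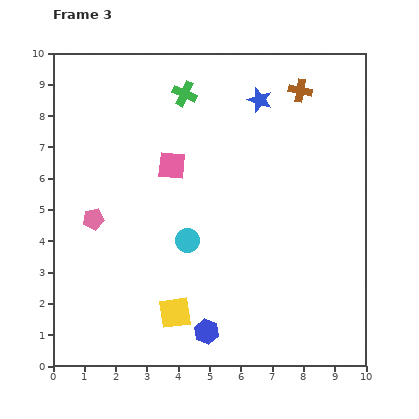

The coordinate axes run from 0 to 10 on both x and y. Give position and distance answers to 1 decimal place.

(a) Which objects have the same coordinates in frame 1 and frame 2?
the blue hexagon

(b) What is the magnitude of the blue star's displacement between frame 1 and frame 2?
1.4

The blue star moved from (9.4, 8.2) to (8.0, 8.4), a distance of √(1.4² + 0.2²) ≈ 1.4.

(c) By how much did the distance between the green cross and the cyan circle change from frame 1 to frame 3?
+0.2

Distance in frame 1: 4.5. Distance in frame 3: 4.7.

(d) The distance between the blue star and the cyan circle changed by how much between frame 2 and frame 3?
-1.5

Distance in frame 2: 6.6. Distance in frame 3: 5.1.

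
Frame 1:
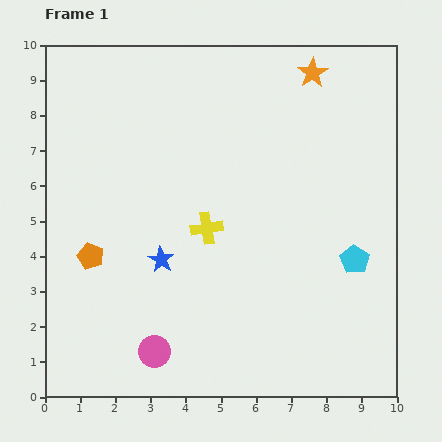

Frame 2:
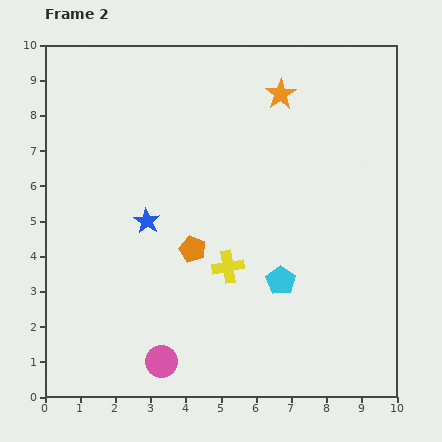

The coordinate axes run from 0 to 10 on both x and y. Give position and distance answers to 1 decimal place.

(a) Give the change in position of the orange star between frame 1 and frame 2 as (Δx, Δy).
(-0.9, -0.6)

The orange star was at (7.6, 9.2) in frame 1 and (6.7, 8.6) in frame 2.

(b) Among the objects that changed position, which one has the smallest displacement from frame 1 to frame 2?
the pink circle

(moved 0.4)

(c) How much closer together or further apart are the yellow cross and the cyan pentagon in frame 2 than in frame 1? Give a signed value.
-2.7

Distance in frame 1: 4.3. Distance in frame 2: 1.6.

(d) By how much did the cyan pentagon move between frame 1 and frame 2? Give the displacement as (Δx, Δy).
(-2.1, -0.6)

The cyan pentagon was at (8.8, 3.9) in frame 1 and (6.7, 3.3) in frame 2.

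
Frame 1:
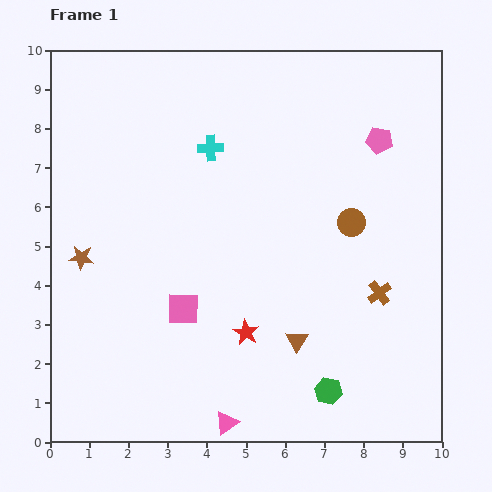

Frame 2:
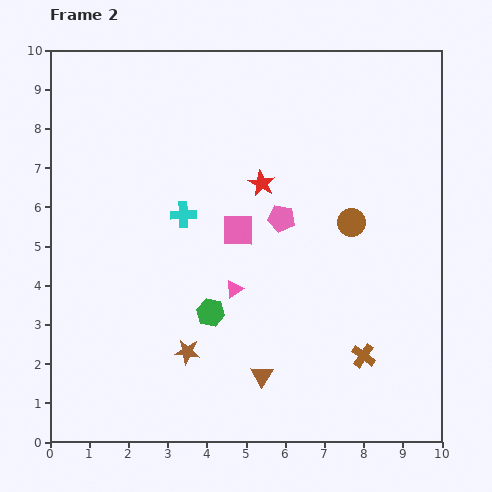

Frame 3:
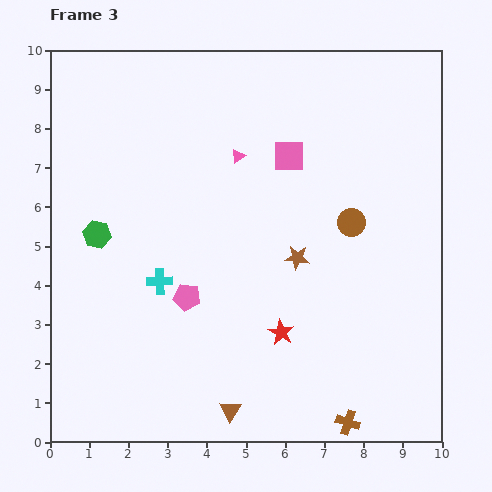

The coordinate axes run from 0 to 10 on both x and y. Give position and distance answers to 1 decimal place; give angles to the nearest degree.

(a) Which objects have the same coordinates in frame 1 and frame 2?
the brown circle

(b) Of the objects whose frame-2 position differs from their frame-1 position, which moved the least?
the brown triangle

(moved 1.3)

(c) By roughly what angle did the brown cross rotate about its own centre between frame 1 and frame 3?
36° counter-clockwise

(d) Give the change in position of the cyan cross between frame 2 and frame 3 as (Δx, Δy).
(-0.6, -1.7)

The cyan cross was at (3.4, 5.8) in frame 2 and (2.8, 4.1) in frame 3.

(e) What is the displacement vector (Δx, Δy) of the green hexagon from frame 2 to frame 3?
(-2.9, 2.0)

The green hexagon was at (4.1, 3.3) in frame 2 and (1.2, 5.3) in frame 3.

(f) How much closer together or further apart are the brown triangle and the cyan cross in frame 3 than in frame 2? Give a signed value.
-0.8

Distance in frame 2: 4.6. Distance in frame 3: 3.8.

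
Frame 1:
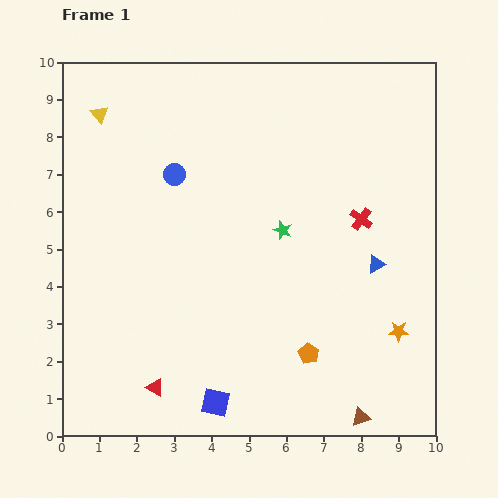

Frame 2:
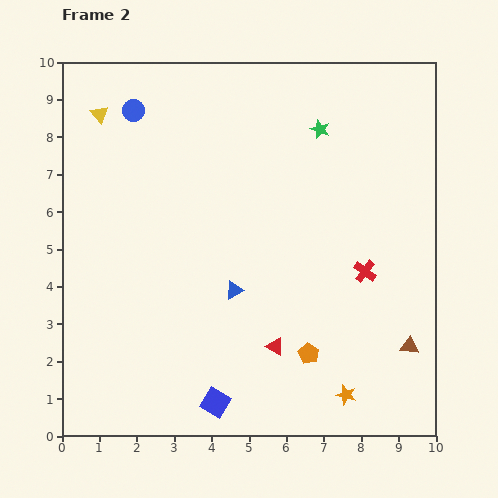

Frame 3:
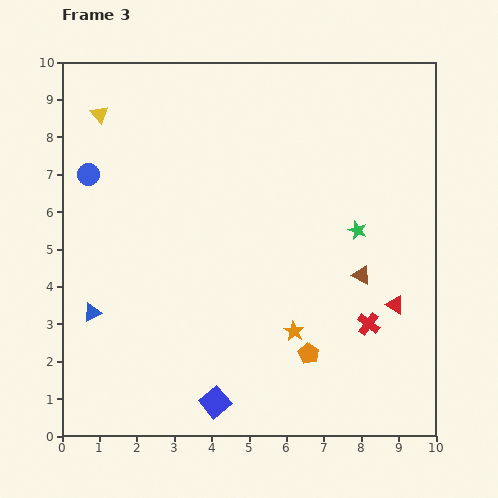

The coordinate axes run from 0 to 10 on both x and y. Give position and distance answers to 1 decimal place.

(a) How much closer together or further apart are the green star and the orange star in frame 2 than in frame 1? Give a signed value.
+3.0

Distance in frame 1: 4.1. Distance in frame 2: 7.1.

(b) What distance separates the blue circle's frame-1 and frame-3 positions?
2.3

The blue circle moved from (3.0, 7.0) to (0.7, 7.0), a distance of √(2.3² + 0.0²) ≈ 2.3.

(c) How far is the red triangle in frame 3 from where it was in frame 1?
6.8

The red triangle moved from (2.5, 1.3) to (8.9, 3.5), a distance of √(6.4² + 2.2²) ≈ 6.8.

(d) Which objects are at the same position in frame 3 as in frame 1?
the orange pentagon, the blue square, the yellow triangle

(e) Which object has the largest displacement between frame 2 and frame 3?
the blue triangle

(moved 3.8; next 3.4)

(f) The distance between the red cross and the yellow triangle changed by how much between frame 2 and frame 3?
+0.9

Distance in frame 2: 8.2. Distance in frame 3: 9.1.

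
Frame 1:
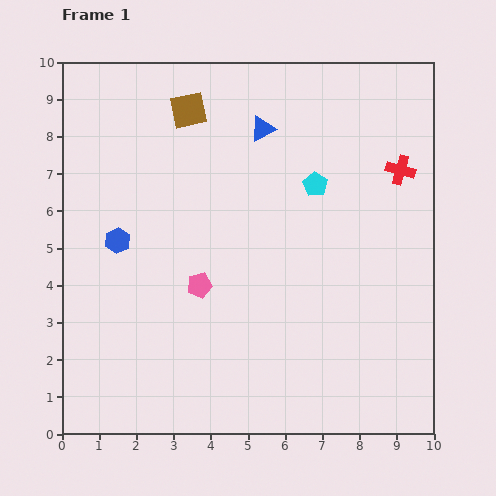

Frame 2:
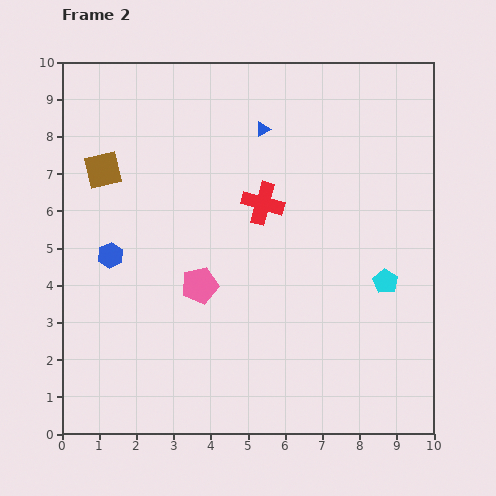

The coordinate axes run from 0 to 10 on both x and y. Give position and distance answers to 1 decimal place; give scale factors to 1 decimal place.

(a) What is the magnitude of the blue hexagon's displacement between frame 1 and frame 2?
0.4

The blue hexagon moved from (1.5, 5.2) to (1.3, 4.8), a distance of √(0.2² + 0.4²) ≈ 0.4.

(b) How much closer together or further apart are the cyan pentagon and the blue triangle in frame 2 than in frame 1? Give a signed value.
+3.2

Distance in frame 1: 2.1. Distance in frame 2: 5.3.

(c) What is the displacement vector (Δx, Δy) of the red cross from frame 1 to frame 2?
(-3.7, -0.9)

The red cross was at (9.1, 7.1) in frame 1 and (5.4, 6.2) in frame 2.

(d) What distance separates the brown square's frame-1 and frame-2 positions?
2.8

The brown square moved from (3.4, 8.7) to (1.1, 7.1), a distance of √(2.3² + 1.6²) ≈ 2.8.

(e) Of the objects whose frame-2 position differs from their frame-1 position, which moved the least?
the blue hexagon

(moved 0.4)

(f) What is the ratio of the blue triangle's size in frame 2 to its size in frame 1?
0.6×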